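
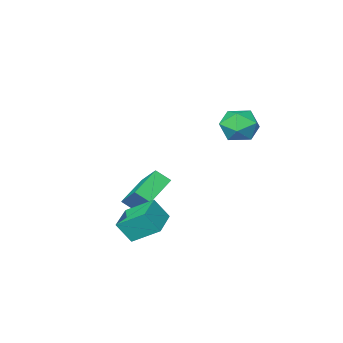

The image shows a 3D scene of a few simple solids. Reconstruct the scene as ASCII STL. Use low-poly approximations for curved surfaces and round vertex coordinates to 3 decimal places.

solid 
facet normal -0.555 0.576 -0.601
outer loop
vertex -0.648 -4.198 -3.713
vertex -0.507 -2.586 -2.298
vertex 0.961 -3.566 -4.594
endloop
endfacet
facet normal -0.066 -0.749 -0.659
outer loop
vertex 1.527 -4.154 -3.982
vertex -0.648 -4.198 -3.713
vertex 0.961 -3.566 -4.594
endloop
endfacet
facet normal -0.555 0.576 -0.601
outer loop
vertex 0.961 -3.566 -4.594
vertex -0.507 -2.586 -2.298
vertex 1.102 -1.954 -3.179
endloop
endfacet
facet normal 0.829 0.326 -0.454
outer loop
vertex 1.102 -1.954 -3.179
vertex 1.527 -4.154 -3.982
vertex 0.961 -3.566 -4.594
endloop
endfacet
facet normal -0.829 -0.326 0.454
outer loop
vertex -0.648 -4.198 -3.713
vertex 0.059 -3.174 -1.686
vertex -0.507 -2.586 -2.298
endloop
endfacet
facet normal -0.066 -0.749 -0.659
outer loop
vertex -0.082 -4.786 -3.101
vertex -0.648 -4.198 -3.713
vertex 1.527 -4.154 -3.982
endloop
endfacet
facet normal -0.829 -0.326 0.454
outer loop
vertex -0.082 -4.786 -3.101
vertex 0.059 -3.174 -1.686
vertex -0.648 -4.198 -3.713
endloop
endfacet
facet normal 0.066 0.749 0.659
outer loop
vertex -0.507 -2.586 -2.298
vertex 0.059 -3.174 -1.686
vertex 1.102 -1.954 -3.179
endloop
endfacet
facet normal 0.829 0.326 -0.454
outer loop
vertex 1.668 -2.542 -2.567
vertex 1.527 -4.154 -3.982
vertex 1.102 -1.954 -3.179
endloop
endfacet
facet normal 0.066 0.749 0.659
outer loop
vertex 1.102 -1.954 -3.179
vertex 0.059 -3.174 -1.686
vertex 1.668 -2.542 -2.567
endloop
endfacet
facet normal 0.555 -0.576 0.601
outer loop
vertex 1.668 -2.542 -2.567
vertex -0.082 -4.786 -3.101
vertex 1.527 -4.154 -3.982
endloop
endfacet
facet normal 0.555 -0.576 0.601
outer loop
vertex 0.059 -3.174 -1.686
vertex -0.082 -4.786 -3.101
vertex 1.668 -2.542 -2.567
endloop
endfacet
facet normal -0.522 0.647 0.556
outer loop
vertex 1.635 -0.743 -2.32
vertex 2.865 0.403 -2.499
vertex 1.025 -0.265 -3.45
endloop
endfacet
facet normal -0.728 -0.678 0.106
outer loop
vertex 1.975 -1.443 -4.461
vertex 1.635 -0.743 -2.32
vertex 1.025 -0.265 -3.45
endloop
endfacet
facet normal -0.522 0.647 0.556
outer loop
vertex 1.025 -0.265 -3.45
vertex 2.865 0.403 -2.499
vertex 2.255 0.881 -3.629
endloop
endfacet
facet normal -0.445 0.349 -0.825
outer loop
vertex 2.255 0.881 -3.629
vertex 1.975 -1.443 -4.461
vertex 1.025 -0.265 -3.45
endloop
endfacet
facet normal 0.445 -0.349 0.825
outer loop
vertex 1.635 -0.743 -2.32
vertex 3.815 -0.775 -3.51
vertex 2.865 0.403 -2.499
endloop
endfacet
facet normal -0.728 -0.678 0.106
outer loop
vertex 2.585 -1.921 -3.331
vertex 1.635 -0.743 -2.32
vertex 1.975 -1.443 -4.461
endloop
endfacet
facet normal 0.445 -0.349 0.825
outer loop
vertex 2.585 -1.921 -3.331
vertex 3.815 -0.775 -3.51
vertex 1.635 -0.743 -2.32
endloop
endfacet
facet normal 0.728 0.678 -0.106
outer loop
vertex 2.865 0.403 -2.499
vertex 3.815 -0.775 -3.51
vertex 2.255 0.881 -3.629
endloop
endfacet
facet normal -0.445 0.349 -0.825
outer loop
vertex 3.205 -0.297 -4.64
vertex 1.975 -1.443 -4.461
vertex 2.255 0.881 -3.629
endloop
endfacet
facet normal 0.728 0.678 -0.106
outer loop
vertex 2.255 0.881 -3.629
vertex 3.815 -0.775 -3.51
vertex 3.205 -0.297 -4.64
endloop
endfacet
facet normal 0.522 -0.647 -0.556
outer loop
vertex 3.205 -0.297 -4.64
vertex 2.585 -1.921 -3.331
vertex 1.975 -1.443 -4.461
endloop
endfacet
facet normal 0.522 -0.647 -0.556
outer loop
vertex 3.815 -0.775 -3.51
vertex 2.585 -1.921 -3.331
vertex 3.205 -0.297 -4.64
endloop
endfacet
facet normal -0.948 -0.258 0.188
outer loop
vertex -4.63 -0.728 1.26
vertex -4.292 -1.843 1.433
vertex -4.318 -1.089 2.337
endloop
endfacet
facet normal -0.826 0.418 0.379
outer loop
vertex -4.63 -0.728 1.26
vertex -4.318 -1.089 2.337
vertex -3.966 -0.036 1.944
endloop
endfacet
facet normal -0.602 0.774 -0.199
outer loop
vertex -4.63 -0.728 1.26
vertex -3.966 -0.036 1.944
vertex -3.721 -0.14 0.796
endloop
endfacet
facet normal -0.586 0.316 -0.746
outer loop
vertex -4.63 -0.728 1.26
vertex -3.721 -0.14 0.796
vertex -3.923 -1.257 0.481
endloop
endfacet
facet normal -0.800 -0.321 -0.508
outer loop
vertex -4.63 -0.728 1.26
vertex -3.923 -1.257 0.481
vertex -4.292 -1.843 1.433
endloop
endfacet
facet normal -0.297 0.419 0.858
outer loop
vertex -3.966 -0.036 1.944
vertex -4.318 -1.089 2.337
vertex -3.217 -0.723 2.539
endloop
endfacet
facet normal -0.494 -0.674 0.548
outer loop
vertex -4.318 -1.089 2.337
vertex -4.292 -1.843 1.433
vertex -3.419 -1.84 2.224
endloop
endfacet
facet normal -0.254 -0.777 -0.577
outer loop
vertex -4.292 -1.843 1.433
vertex -3.923 -1.257 0.481
vertex -3.174 -1.944 1.076
endloop
endfacet
facet normal 0.092 0.255 -0.963
outer loop
vertex -3.923 -1.257 0.481
vertex -3.721 -0.14 0.796
vertex -2.822 -0.891 0.683
endloop
endfacet
facet normal 0.066 0.995 -0.076
outer loop
vertex -3.721 -0.14 0.796
vertex -3.966 -0.036 1.944
vertex -2.848 -0.137 1.587
endloop
endfacet
facet normal 0.586 -0.316 0.746
outer loop
vertex -2.51 -1.252 1.76
vertex -3.217 -0.723 2.539
vertex -3.419 -1.84 2.224
endloop
endfacet
facet normal 0.602 -0.774 0.199
outer loop
vertex -2.51 -1.252 1.76
vertex -3.419 -1.84 2.224
vertex -3.174 -1.944 1.076
endloop
endfacet
facet normal 0.826 -0.418 -0.379
outer loop
vertex -2.51 -1.252 1.76
vertex -3.174 -1.944 1.076
vertex -2.822 -0.891 0.683
endloop
endfacet
facet normal 0.948 0.258 -0.188
outer loop
vertex -2.51 -1.252 1.76
vertex -2.822 -0.891 0.683
vertex -2.848 -0.137 1.587
endloop
endfacet
facet normal 0.800 0.321 0.508
outer loop
vertex -2.51 -1.252 1.76
vertex -2.848 -0.137 1.587
vertex -3.217 -0.723 2.539
endloop
endfacet
facet normal -0.092 -0.255 0.963
outer loop
vertex -3.419 -1.84 2.224
vertex -3.217 -0.723 2.539
vertex -4.318 -1.089 2.337
endloop
endfacet
facet normal -0.066 -0.995 0.076
outer loop
vertex -3.174 -1.944 1.076
vertex -3.419 -1.84 2.224
vertex -4.292 -1.843 1.433
endloop
endfacet
facet normal 0.297 -0.419 -0.858
outer loop
vertex -2.822 -0.891 0.683
vertex -3.174 -1.944 1.076
vertex -3.923 -1.257 0.481
endloop
endfacet
facet normal 0.494 0.674 -0.548
outer loop
vertex -2.848 -0.137 1.587
vertex -2.822 -0.891 0.683
vertex -3.721 -0.14 0.796
endloop
endfacet
facet normal 0.254 0.777 0.577
outer loop
vertex -3.217 -0.723 2.539
vertex -2.848 -0.137 1.587
vertex -3.966 -0.036 1.944
endloop
endfacet

endsolid


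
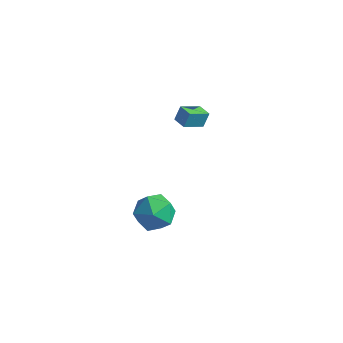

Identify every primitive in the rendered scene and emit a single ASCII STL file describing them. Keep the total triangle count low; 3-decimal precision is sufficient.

solid 
facet normal -0.620 0.778 -0.102
outer loop
vertex -1.16 -2.629 1.346
vertex -1.848 -3.071 2.149
vertex -1.002 -2.358 2.449
endloop
endfacet
facet normal 0.053 0.968 -0.245
outer loop
vertex -1.16 -2.629 1.346
vertex -1.002 -2.358 2.449
vertex -0.099 -2.578 1.778
endloop
endfacet
facet normal 0.290 0.557 -0.778
outer loop
vertex -1.16 -2.629 1.346
vertex -0.099 -2.578 1.778
vertex -0.387 -3.427 1.063
endloop
endfacet
facet normal -0.237 0.113 -0.965
outer loop
vertex -1.16 -2.629 1.346
vertex -0.387 -3.427 1.063
vertex -1.468 -3.731 1.293
endloop
endfacet
facet normal -0.799 0.250 -0.547
outer loop
vertex -1.16 -2.629 1.346
vertex -1.468 -3.731 1.293
vertex -1.848 -3.071 2.149
endloop
endfacet
facet normal 0.449 0.829 0.333
outer loop
vertex -0.099 -2.578 1.778
vertex -1.002 -2.358 2.449
vertex -0.132 -2.989 2.847
endloop
endfacet
facet normal -0.640 0.523 0.563
outer loop
vertex -1.002 -2.358 2.449
vertex -1.848 -3.071 2.149
vertex -1.213 -3.293 3.077
endloop
endfacet
facet normal -0.930 -0.332 -0.157
outer loop
vertex -1.848 -3.071 2.149
vertex -1.468 -3.731 1.293
vertex -1.501 -4.142 2.362
endloop
endfacet
facet normal -0.021 -0.554 -0.832
outer loop
vertex -1.468 -3.731 1.293
vertex -0.387 -3.427 1.063
vertex -0.598 -4.362 1.691
endloop
endfacet
facet normal 0.832 0.164 -0.530
outer loop
vertex -0.387 -3.427 1.063
vertex -0.099 -2.578 1.778
vertex 0.248 -3.649 1.991
endloop
endfacet
facet normal 0.237 -0.113 0.965
outer loop
vertex -0.44 -4.091 2.794
vertex -0.132 -2.989 2.847
vertex -1.213 -3.293 3.077
endloop
endfacet
facet normal -0.290 -0.557 0.778
outer loop
vertex -0.44 -4.091 2.794
vertex -1.213 -3.293 3.077
vertex -1.501 -4.142 2.362
endloop
endfacet
facet normal -0.053 -0.968 0.245
outer loop
vertex -0.44 -4.091 2.794
vertex -1.501 -4.142 2.362
vertex -0.598 -4.362 1.691
endloop
endfacet
facet normal 0.620 -0.778 0.102
outer loop
vertex -0.44 -4.091 2.794
vertex -0.598 -4.362 1.691
vertex 0.248 -3.649 1.991
endloop
endfacet
facet normal 0.799 -0.250 0.547
outer loop
vertex -0.44 -4.091 2.794
vertex 0.248 -3.649 1.991
vertex -0.132 -2.989 2.847
endloop
endfacet
facet normal 0.021 0.554 0.832
outer loop
vertex -1.213 -3.293 3.077
vertex -0.132 -2.989 2.847
vertex -1.002 -2.358 2.449
endloop
endfacet
facet normal -0.832 -0.164 0.530
outer loop
vertex -1.501 -4.142 2.362
vertex -1.213 -3.293 3.077
vertex -1.848 -3.071 2.149
endloop
endfacet
facet normal -0.449 -0.829 -0.333
outer loop
vertex -0.598 -4.362 1.691
vertex -1.501 -4.142 2.362
vertex -1.468 -3.731 1.293
endloop
endfacet
facet normal 0.640 -0.523 -0.563
outer loop
vertex 0.248 -3.649 1.991
vertex -0.598 -4.362 1.691
vertex -0.387 -3.427 1.063
endloop
endfacet
facet normal 0.930 0.332 0.157
outer loop
vertex -0.132 -2.989 2.847
vertex 0.248 -3.649 1.991
vertex -0.099 -2.578 1.778
endloop
endfacet
facet normal -0.888 0.448 -0.099
outer loop
vertex -2.753 2.71 3.941
vertex -2.191 3.692 3.343
vertex -2.869 2.311 3.177
endloop
endfacet
facet normal -0.439 -0.767 0.467
outer loop
vertex -2.149 1.948 3.257
vertex -2.753 2.71 3.941
vertex -2.869 2.311 3.177
endloop
endfacet
facet normal -0.888 0.448 -0.100
outer loop
vertex -2.869 2.311 3.177
vertex -2.191 3.692 3.343
vertex -2.306 3.293 2.578
endloop
endfacet
facet normal -0.134 -0.459 -0.878
outer loop
vertex -2.306 3.293 2.578
vertex -2.149 1.948 3.257
vertex -2.869 2.311 3.177
endloop
endfacet
facet normal 0.134 0.459 0.879
outer loop
vertex -2.753 2.71 3.941
vertex -1.471 3.329 3.423
vertex -2.191 3.692 3.343
endloop
endfacet
facet normal -0.440 -0.767 0.466
outer loop
vertex -2.034 2.347 4.022
vertex -2.753 2.71 3.941
vertex -2.149 1.948 3.257
endloop
endfacet
facet normal 0.133 0.459 0.878
outer loop
vertex -2.034 2.347 4.022
vertex -1.471 3.329 3.423
vertex -2.753 2.71 3.941
endloop
endfacet
facet normal 0.439 0.768 -0.467
outer loop
vertex -2.191 3.692 3.343
vertex -1.471 3.329 3.423
vertex -2.306 3.293 2.578
endloop
endfacet
facet normal -0.133 -0.459 -0.878
outer loop
vertex -1.587 2.93 2.659
vertex -2.149 1.948 3.257
vertex -2.306 3.293 2.578
endloop
endfacet
facet normal 0.440 0.767 -0.467
outer loop
vertex -2.306 3.293 2.578
vertex -1.471 3.329 3.423
vertex -1.587 2.93 2.659
endloop
endfacet
facet normal 0.889 -0.448 0.100
outer loop
vertex -1.587 2.93 2.659
vertex -2.034 2.347 4.022
vertex -2.149 1.948 3.257
endloop
endfacet
facet normal 0.888 -0.449 0.099
outer loop
vertex -1.471 3.329 3.423
vertex -2.034 2.347 4.022
vertex -1.587 2.93 2.659
endloop
endfacet

endsolid


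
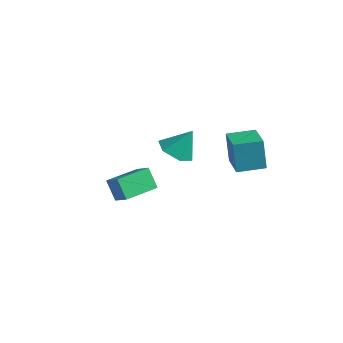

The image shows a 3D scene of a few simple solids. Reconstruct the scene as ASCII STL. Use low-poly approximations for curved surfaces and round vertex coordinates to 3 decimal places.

solid 
facet normal -0.288 -0.466 -0.837
outer loop
vertex -1.571 2.253 -1.616
vertex -2.386 1.914 -1.147
vertex -2.414 2.792 -1.626
endloop
endfacet
facet normal 0.538 0.840 -0.076
outer loop
vertex -1.571 2.253 -1.616
vertex -2.414 2.792 -1.626
vertex -1.934 2.646 0.167
endloop
endfacet
facet normal -0.289 -0.466 -0.837
outer loop
vertex -2.414 2.792 -1.626
vertex -2.386 1.914 -1.147
vertex -3.229 2.453 -1.156
endloop
endfacet
facet normal -0.301 0.941 0.157
outer loop
vertex -2.414 2.792 -1.626
vertex -3.229 2.453 -1.156
vertex -1.934 2.646 0.167
endloop
endfacet
facet normal -0.289 -0.466 -0.836
outer loop
vertex -3.229 2.453 -1.156
vertex -2.386 1.914 -1.147
vertex -3.202 1.576 -0.677
endloop
endfacet
facet normal -0.699 0.326 0.637
outer loop
vertex -3.229 2.453 -1.156
vertex -3.202 1.576 -0.677
vertex -1.934 2.646 0.167
endloop
endfacet
facet normal -0.289 -0.466 -0.836
outer loop
vertex -3.202 1.576 -0.677
vertex -2.386 1.914 -1.147
vertex -2.359 1.037 -0.668
endloop
endfacet
facet normal -0.259 -0.390 0.884
outer loop
vertex -3.202 1.576 -0.677
vertex -2.359 1.037 -0.668
vertex -1.934 2.646 0.167
endloop
endfacet
facet normal -0.288 -0.466 -0.837
outer loop
vertex -2.359 1.037 -0.668
vertex -2.386 1.914 -1.147
vertex -1.544 1.376 -1.137
endloop
endfacet
facet normal 0.579 -0.491 0.651
outer loop
vertex -2.359 1.037 -0.668
vertex -1.544 1.376 -1.137
vertex -1.934 2.646 0.167
endloop
endfacet
facet normal -0.288 -0.466 -0.837
outer loop
vertex -1.544 1.376 -1.137
vertex -2.386 1.914 -1.147
vertex -1.571 2.253 -1.616
endloop
endfacet
facet normal 0.977 0.124 0.172
outer loop
vertex -1.544 1.376 -1.137
vertex -1.571 2.253 -1.616
vertex -1.934 2.646 0.167
endloop
endfacet
facet normal -0.556 -0.829 -0.056
outer loop
vertex 1.779 1.523 1.676
vertex 0.455 2.436 1.308
vertex 2.144 1.39 0.031
endloop
endfacet
facet normal 0.803 -0.553 0.223
outer loop
vertex 2.945 2.584 0.112
vertex 1.779 1.523 1.676
vertex 2.144 1.39 0.031
endloop
endfacet
facet normal -0.556 -0.829 -0.056
outer loop
vertex 2.144 1.39 0.031
vertex 0.455 2.436 1.308
vertex 0.82 2.303 -0.336
endloop
endfacet
facet normal 0.216 -0.079 -0.973
outer loop
vertex 0.82 2.303 -0.336
vertex 2.945 2.584 0.112
vertex 2.144 1.39 0.031
endloop
endfacet
facet normal -0.216 0.079 0.973
outer loop
vertex 1.779 1.523 1.676
vertex 1.256 3.63 1.389
vertex 0.455 2.436 1.308
endloop
endfacet
facet normal 0.803 -0.553 0.223
outer loop
vertex 2.58 2.717 1.756
vertex 1.779 1.523 1.676
vertex 2.945 2.584 0.112
endloop
endfacet
facet normal -0.215 0.079 0.973
outer loop
vertex 2.58 2.717 1.756
vertex 1.256 3.63 1.389
vertex 1.779 1.523 1.676
endloop
endfacet
facet normal -0.802 0.553 -0.223
outer loop
vertex 0.455 2.436 1.308
vertex 1.256 3.63 1.389
vertex 0.82 2.303 -0.336
endloop
endfacet
facet normal 0.216 -0.079 -0.973
outer loop
vertex 1.621 3.497 -0.256
vertex 2.945 2.584 0.112
vertex 0.82 2.303 -0.336
endloop
endfacet
facet normal -0.803 0.553 -0.223
outer loop
vertex 0.82 2.303 -0.336
vertex 1.256 3.63 1.389
vertex 1.621 3.497 -0.256
endloop
endfacet
facet normal 0.556 0.829 0.056
outer loop
vertex 1.621 3.497 -0.256
vertex 2.58 2.717 1.756
vertex 2.945 2.584 0.112
endloop
endfacet
facet normal 0.556 0.829 0.056
outer loop
vertex 1.256 3.63 1.389
vertex 2.58 2.717 1.756
vertex 1.621 3.497 -0.256
endloop
endfacet
facet normal -0.578 0.083 0.812
outer loop
vertex -0.071 -4.08 1.313
vertex 0.163 -2.355 1.304
vertex -0.924 -3.967 0.695
endloop
endfacet
facet normal -0.135 -0.991 0.005
outer loop
vertex -0.243 -4.065 -0.264
vertex -0.071 -4.08 1.313
vertex -0.924 -3.967 0.695
endloop
endfacet
facet normal -0.577 0.082 0.812
outer loop
vertex -0.924 -3.967 0.695
vertex 0.163 -2.355 1.304
vertex -0.691 -2.243 0.686
endloop
endfacet
facet normal -0.806 0.106 -0.583
outer loop
vertex -0.691 -2.243 0.686
vertex -0.243 -4.065 -0.264
vertex -0.924 -3.967 0.695
endloop
endfacet
facet normal 0.806 -0.106 0.583
outer loop
vertex -0.071 -4.08 1.313
vertex 0.844 -2.453 0.345
vertex 0.163 -2.355 1.304
endloop
endfacet
facet normal -0.134 -0.991 0.005
outer loop
vertex 0.611 -4.177 0.354
vertex -0.071 -4.08 1.313
vertex -0.243 -4.065 -0.264
endloop
endfacet
facet normal 0.805 -0.106 0.583
outer loop
vertex 0.611 -4.177 0.354
vertex 0.844 -2.453 0.345
vertex -0.071 -4.08 1.313
endloop
endfacet
facet normal 0.134 0.991 -0.006
outer loop
vertex 0.163 -2.355 1.304
vertex 0.844 -2.453 0.345
vertex -0.691 -2.243 0.686
endloop
endfacet
facet normal -0.805 0.106 -0.583
outer loop
vertex -0.009 -2.34 -0.273
vertex -0.243 -4.065 -0.264
vertex -0.691 -2.243 0.686
endloop
endfacet
facet normal 0.135 0.991 -0.005
outer loop
vertex -0.691 -2.243 0.686
vertex 0.844 -2.453 0.345
vertex -0.009 -2.34 -0.273
endloop
endfacet
facet normal 0.577 -0.083 -0.812
outer loop
vertex -0.009 -2.34 -0.273
vertex 0.611 -4.177 0.354
vertex -0.243 -4.065 -0.264
endloop
endfacet
facet normal 0.578 -0.082 -0.812
outer loop
vertex 0.844 -2.453 0.345
vertex 0.611 -4.177 0.354
vertex -0.009 -2.34 -0.273
endloop
endfacet

endsolid


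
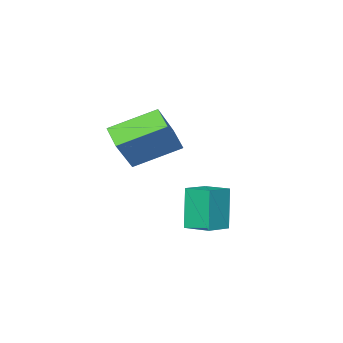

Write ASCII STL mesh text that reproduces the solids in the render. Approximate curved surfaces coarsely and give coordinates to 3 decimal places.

solid 
facet normal -0.557 -0.230 -0.798
outer loop
vertex -0.834 -4.324 0.257
vertex -2.454 -3.387 1.117
vertex -0.538 -3.369 -0.225
endloop
endfacet
facet normal 0.787 -0.455 -0.417
outer loop
vertex 0.514 -2.933 1.283
vertex -0.834 -4.324 0.257
vertex -0.538 -3.369 -0.225
endloop
endfacet
facet normal -0.557 -0.232 -0.798
outer loop
vertex -0.538 -3.369 -0.225
vertex -2.454 -3.387 1.117
vertex -2.159 -2.432 0.634
endloop
endfacet
facet normal 0.267 0.860 -0.435
outer loop
vertex -2.159 -2.432 0.634
vertex 0.514 -2.933 1.283
vertex -0.538 -3.369 -0.225
endloop
endfacet
facet normal -0.267 -0.860 0.435
outer loop
vertex -0.834 -4.324 0.257
vertex -1.402 -2.951 2.625
vertex -2.454 -3.387 1.117
endloop
endfacet
facet normal 0.787 -0.454 -0.418
outer loop
vertex 0.219 -3.888 1.766
vertex -0.834 -4.324 0.257
vertex 0.514 -2.933 1.283
endloop
endfacet
facet normal -0.267 -0.860 0.435
outer loop
vertex 0.219 -3.888 1.766
vertex -1.402 -2.951 2.625
vertex -0.834 -4.324 0.257
endloop
endfacet
facet normal -0.787 0.454 0.418
outer loop
vertex -2.454 -3.387 1.117
vertex -1.402 -2.951 2.625
vertex -2.159 -2.432 0.634
endloop
endfacet
facet normal 0.267 0.860 -0.435
outer loop
vertex -1.106 -1.996 2.143
vertex 0.514 -2.933 1.283
vertex -2.159 -2.432 0.634
endloop
endfacet
facet normal -0.787 0.455 0.418
outer loop
vertex -2.159 -2.432 0.634
vertex -1.402 -2.951 2.625
vertex -1.106 -1.996 2.143
endloop
endfacet
facet normal 0.557 0.231 0.798
outer loop
vertex -1.106 -1.996 2.143
vertex 0.219 -3.888 1.766
vertex 0.514 -2.933 1.283
endloop
endfacet
facet normal 0.556 0.231 0.798
outer loop
vertex -1.402 -2.951 2.625
vertex 0.219 -3.888 1.766
vertex -1.106 -1.996 2.143
endloop
endfacet
facet normal -0.955 -0.159 -0.253
outer loop
vertex -1.24 -0.012 -0.165
vertex -1.475 1.062 0.049
vertex -0.865 0.405 -1.844
endloop
endfacet
facet normal 0.210 -0.959 -0.191
outer loop
vertex 0.175 0.578 -1.569
vertex -1.24 -0.012 -0.165
vertex -0.865 0.405 -1.844
endloop
endfacet
facet normal -0.954 -0.159 -0.252
outer loop
vertex -0.865 0.405 -1.844
vertex -1.475 1.062 0.049
vertex -1.101 1.479 -1.63
endloop
endfacet
facet normal 0.212 0.236 -0.949
outer loop
vertex -1.101 1.479 -1.63
vertex 0.175 0.578 -1.569
vertex -0.865 0.405 -1.844
endloop
endfacet
facet normal -0.212 -0.235 0.949
outer loop
vertex -1.24 -0.012 -0.165
vertex -0.435 1.235 0.324
vertex -1.475 1.062 0.049
endloop
endfacet
facet normal 0.210 -0.959 -0.191
outer loop
vertex -0.199 0.161 0.11
vertex -1.24 -0.012 -0.165
vertex 0.175 0.578 -1.569
endloop
endfacet
facet normal -0.211 -0.235 0.949
outer loop
vertex -0.199 0.161 0.11
vertex -0.435 1.235 0.324
vertex -1.24 -0.012 -0.165
endloop
endfacet
facet normal -0.210 0.959 0.191
outer loop
vertex -1.475 1.062 0.049
vertex -0.435 1.235 0.324
vertex -1.101 1.479 -1.63
endloop
endfacet
facet normal 0.211 0.235 -0.949
outer loop
vertex -0.06 1.652 -1.355
vertex 0.175 0.578 -1.569
vertex -1.101 1.479 -1.63
endloop
endfacet
facet normal -0.210 0.959 0.191
outer loop
vertex -1.101 1.479 -1.63
vertex -0.435 1.235 0.324
vertex -0.06 1.652 -1.355
endloop
endfacet
facet normal 0.955 0.159 0.252
outer loop
vertex -0.06 1.652 -1.355
vertex -0.199 0.161 0.11
vertex 0.175 0.578 -1.569
endloop
endfacet
facet normal 0.954 0.159 0.253
outer loop
vertex -0.435 1.235 0.324
vertex -0.199 0.161 0.11
vertex -0.06 1.652 -1.355
endloop
endfacet

endsolid


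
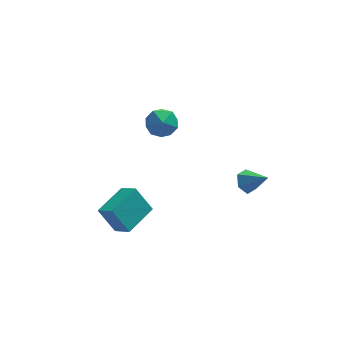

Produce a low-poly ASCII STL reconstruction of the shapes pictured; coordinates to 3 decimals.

solid 
facet normal -0.617 0.484 -0.620
outer loop
vertex 3.601 -2.8 2.689
vertex 3.056 -3.31 2.833
vertex 3.115 -2.685 3.262
endloop
endfacet
facet normal 0.662 0.607 0.439
outer loop
vertex 3.601 -2.8 2.689
vertex 3.115 -2.685 3.262
vertex 4.024 -4.07 3.807
endloop
endfacet
facet normal -0.617 0.484 -0.620
outer loop
vertex 3.115 -2.685 3.262
vertex 3.056 -3.31 2.833
vertex 2.57 -3.195 3.406
endloop
endfacet
facet normal -0.061 0.331 0.942
outer loop
vertex 3.115 -2.685 3.262
vertex 2.57 -3.195 3.406
vertex 4.024 -4.07 3.807
endloop
endfacet
facet normal -0.617 0.485 -0.620
outer loop
vertex 2.57 -3.195 3.406
vertex 3.056 -3.31 2.833
vertex 2.511 -3.819 2.977
endloop
endfacet
facet normal -0.484 -0.464 0.742
outer loop
vertex 2.57 -3.195 3.406
vertex 2.511 -3.819 2.977
vertex 4.024 -4.07 3.807
endloop
endfacet
facet normal -0.617 0.485 -0.620
outer loop
vertex 2.511 -3.819 2.977
vertex 3.056 -3.31 2.833
vertex 2.997 -3.934 2.404
endloop
endfacet
facet normal -0.185 -0.982 0.040
outer loop
vertex 2.511 -3.819 2.977
vertex 2.997 -3.934 2.404
vertex 4.024 -4.07 3.807
endloop
endfacet
facet normal -0.617 0.485 -0.620
outer loop
vertex 2.997 -3.934 2.404
vertex 3.056 -3.31 2.833
vertex 3.542 -3.424 2.26
endloop
endfacet
facet normal 0.538 -0.705 -0.462
outer loop
vertex 2.997 -3.934 2.404
vertex 3.542 -3.424 2.26
vertex 4.024 -4.07 3.807
endloop
endfacet
facet normal -0.617 0.485 -0.620
outer loop
vertex 3.542 -3.424 2.26
vertex 3.056 -3.31 2.833
vertex 3.601 -2.8 2.689
endloop
endfacet
facet normal 0.961 0.089 -0.262
outer loop
vertex 3.542 -3.424 2.26
vertex 3.601 -2.8 2.689
vertex 4.024 -4.07 3.807
endloop
endfacet
facet normal -0.247 0.949 -0.193
outer loop
vertex -0.735 2.161 3.154
vertex -1.57 2.076 3.805
vertex -0.631 2.398 4.184
endloop
endfacet
facet normal 0.458 0.855 -0.243
outer loop
vertex -0.735 2.161 3.154
vertex -0.631 2.398 4.184
vertex 0.129 1.849 3.686
endloop
endfacet
facet normal 0.580 0.352 -0.735
outer loop
vertex -0.735 2.161 3.154
vertex 0.129 1.849 3.686
vertex -0.339 1.188 3.0
endloop
endfacet
facet normal -0.052 0.136 -0.989
outer loop
vertex -0.735 2.161 3.154
vertex -0.339 1.188 3.0
vertex -1.389 1.328 3.074
endloop
endfacet
facet normal -0.562 0.504 -0.655
outer loop
vertex -0.735 2.161 3.154
vertex -1.389 1.328 3.074
vertex -1.57 2.076 3.805
endloop
endfacet
facet normal 0.693 0.610 0.385
outer loop
vertex 0.129 1.849 3.686
vertex -0.631 2.398 4.184
vertex -0.171 1.572 4.666
endloop
endfacet
facet normal -0.449 0.763 0.465
outer loop
vertex -0.631 2.398 4.184
vertex -1.57 2.076 3.805
vertex -1.221 1.712 4.74
endloop
endfacet
facet normal -0.959 0.043 -0.281
outer loop
vertex -1.57 2.076 3.805
vertex -1.389 1.328 3.074
vertex -1.689 1.051 4.054
endloop
endfacet
facet normal -0.132 -0.553 -0.822
outer loop
vertex -1.389 1.328 3.074
vertex -0.339 1.188 3.0
vertex -0.929 0.502 3.556
endloop
endfacet
facet normal 0.889 -0.203 -0.411
outer loop
vertex -0.339 1.188 3.0
vertex 0.129 1.849 3.686
vertex 0.01 0.824 3.935
endloop
endfacet
facet normal 0.052 -0.136 0.989
outer loop
vertex -0.825 0.739 4.586
vertex -0.171 1.572 4.666
vertex -1.221 1.712 4.74
endloop
endfacet
facet normal -0.580 -0.352 0.735
outer loop
vertex -0.825 0.739 4.586
vertex -1.221 1.712 4.74
vertex -1.689 1.051 4.054
endloop
endfacet
facet normal -0.458 -0.855 0.243
outer loop
vertex -0.825 0.739 4.586
vertex -1.689 1.051 4.054
vertex -0.929 0.502 3.556
endloop
endfacet
facet normal 0.247 -0.949 0.193
outer loop
vertex -0.825 0.739 4.586
vertex -0.929 0.502 3.556
vertex 0.01 0.824 3.935
endloop
endfacet
facet normal 0.562 -0.504 0.655
outer loop
vertex -0.825 0.739 4.586
vertex 0.01 0.824 3.935
vertex -0.171 1.572 4.666
endloop
endfacet
facet normal 0.132 0.553 0.822
outer loop
vertex -1.221 1.712 4.74
vertex -0.171 1.572 4.666
vertex -0.631 2.398 4.184
endloop
endfacet
facet normal -0.889 0.203 0.411
outer loop
vertex -1.689 1.051 4.054
vertex -1.221 1.712 4.74
vertex -1.57 2.076 3.805
endloop
endfacet
facet normal -0.693 -0.610 -0.385
outer loop
vertex -0.929 0.502 3.556
vertex -1.689 1.051 4.054
vertex -1.389 1.328 3.074
endloop
endfacet
facet normal 0.449 -0.763 -0.465
outer loop
vertex 0.01 0.824 3.935
vertex -0.929 0.502 3.556
vertex -0.339 1.188 3.0
endloop
endfacet
facet normal 0.959 -0.043 0.281
outer loop
vertex -0.171 1.572 4.666
vertex 0.01 0.824 3.935
vertex 0.129 1.849 3.686
endloop
endfacet
facet normal -0.694 -0.703 -0.154
outer loop
vertex -4.188 -4.833 2.868
vertex -4.844 -4.038 2.195
vertex -3.371 -5.335 1.476
endloop
endfacet
facet normal 0.533 -0.646 0.546
outer loop
vertex -1.976 -3.922 1.785
vertex -4.188 -4.833 2.868
vertex -3.371 -5.335 1.476
endloop
endfacet
facet normal -0.694 -0.703 -0.153
outer loop
vertex -3.371 -5.335 1.476
vertex -4.844 -4.038 2.195
vertex -4.027 -4.541 0.804
endloop
endfacet
facet normal 0.484 -0.297 -0.823
outer loop
vertex -4.027 -4.541 0.804
vertex -1.976 -3.922 1.785
vertex -3.371 -5.335 1.476
endloop
endfacet
facet normal -0.484 0.298 0.823
outer loop
vertex -4.188 -4.833 2.868
vertex -3.449 -2.625 2.504
vertex -4.844 -4.038 2.195
endloop
endfacet
facet normal 0.533 -0.645 0.547
outer loop
vertex -2.793 -3.419 3.176
vertex -4.188 -4.833 2.868
vertex -1.976 -3.922 1.785
endloop
endfacet
facet normal -0.483 0.297 0.823
outer loop
vertex -2.793 -3.419 3.176
vertex -3.449 -2.625 2.504
vertex -4.188 -4.833 2.868
endloop
endfacet
facet normal -0.533 0.646 -0.547
outer loop
vertex -4.844 -4.038 2.195
vertex -3.449 -2.625 2.504
vertex -4.027 -4.541 0.804
endloop
endfacet
facet normal 0.484 -0.298 -0.823
outer loop
vertex -2.632 -3.127 1.112
vertex -1.976 -3.922 1.785
vertex -4.027 -4.541 0.804
endloop
endfacet
facet normal -0.534 0.646 -0.546
outer loop
vertex -4.027 -4.541 0.804
vertex -3.449 -2.625 2.504
vertex -2.632 -3.127 1.112
endloop
endfacet
facet normal 0.694 0.703 0.154
outer loop
vertex -2.632 -3.127 1.112
vertex -2.793 -3.419 3.176
vertex -1.976 -3.922 1.785
endloop
endfacet
facet normal 0.694 0.703 0.154
outer loop
vertex -3.449 -2.625 2.504
vertex -2.793 -3.419 3.176
vertex -2.632 -3.127 1.112
endloop
endfacet

endsolid


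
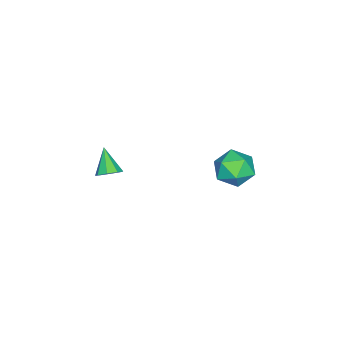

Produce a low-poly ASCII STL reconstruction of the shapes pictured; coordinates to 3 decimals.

solid 
facet normal 0.409 0.819 0.402
outer loop
vertex -1.302 4.616 3.488
vertex -1.241 4.041 4.598
vertex -0.284 3.956 3.796
endloop
endfacet
facet normal 0.581 0.761 -0.288
outer loop
vertex -1.302 4.616 3.488
vertex -0.284 3.956 3.796
vertex -0.755 3.877 2.639
endloop
endfacet
facet normal -0.024 0.746 -0.665
outer loop
vertex -1.302 4.616 3.488
vertex -0.755 3.877 2.639
vertex -2.003 3.914 2.726
endloop
endfacet
facet normal -0.570 0.795 -0.208
outer loop
vertex -1.302 4.616 3.488
vertex -2.003 3.914 2.726
vertex -2.303 4.015 3.937
endloop
endfacet
facet normal -0.302 0.840 0.452
outer loop
vertex -1.302 4.616 3.488
vertex -2.303 4.015 3.937
vertex -1.241 4.041 4.598
endloop
endfacet
facet normal 0.914 0.137 -0.381
outer loop
vertex -0.755 3.877 2.639
vertex -0.284 3.956 3.796
vertex -0.357 2.845 3.223
endloop
endfacet
facet normal 0.637 0.230 0.736
outer loop
vertex -0.284 3.956 3.796
vertex -1.241 4.041 4.598
vertex -0.657 2.946 4.434
endloop
endfacet
facet normal -0.514 0.263 0.816
outer loop
vertex -1.241 4.041 4.598
vertex -2.303 4.015 3.937
vertex -1.905 2.983 4.521
endloop
endfacet
facet normal -0.949 0.192 -0.251
outer loop
vertex -2.303 4.015 3.937
vertex -2.003 3.914 2.726
vertex -2.376 2.904 3.364
endloop
endfacet
facet normal -0.066 0.113 -0.991
outer loop
vertex -2.003 3.914 2.726
vertex -0.755 3.877 2.639
vertex -1.419 2.819 2.562
endloop
endfacet
facet normal 0.570 -0.795 0.208
outer loop
vertex -1.358 2.244 3.672
vertex -0.357 2.845 3.223
vertex -0.657 2.946 4.434
endloop
endfacet
facet normal 0.024 -0.746 0.665
outer loop
vertex -1.358 2.244 3.672
vertex -0.657 2.946 4.434
vertex -1.905 2.983 4.521
endloop
endfacet
facet normal -0.581 -0.761 0.288
outer loop
vertex -1.358 2.244 3.672
vertex -1.905 2.983 4.521
vertex -2.376 2.904 3.364
endloop
endfacet
facet normal -0.409 -0.819 -0.402
outer loop
vertex -1.358 2.244 3.672
vertex -2.376 2.904 3.364
vertex -1.419 2.819 2.562
endloop
endfacet
facet normal 0.302 -0.840 -0.452
outer loop
vertex -1.358 2.244 3.672
vertex -1.419 2.819 2.562
vertex -0.357 2.845 3.223
endloop
endfacet
facet normal 0.949 -0.192 0.251
outer loop
vertex -0.657 2.946 4.434
vertex -0.357 2.845 3.223
vertex -0.284 3.956 3.796
endloop
endfacet
facet normal 0.066 -0.113 0.991
outer loop
vertex -1.905 2.983 4.521
vertex -0.657 2.946 4.434
vertex -1.241 4.041 4.598
endloop
endfacet
facet normal -0.914 -0.137 0.381
outer loop
vertex -2.376 2.904 3.364
vertex -1.905 2.983 4.521
vertex -2.303 4.015 3.937
endloop
endfacet
facet normal -0.637 -0.230 -0.736
outer loop
vertex -1.419 2.819 2.562
vertex -2.376 2.904 3.364
vertex -2.003 3.914 2.726
endloop
endfacet
facet normal 0.514 -0.263 -0.816
outer loop
vertex -0.357 2.845 3.223
vertex -1.419 2.819 2.562
vertex -0.755 3.877 2.639
endloop
endfacet
facet normal 0.556 0.443 -0.704
outer loop
vertex -0.044 -3.443 1.571
vertex -0.599 -3.587 1.042
vertex -0.444 -3.001 1.533
endloop
endfacet
facet normal 0.240 0.297 0.924
outer loop
vertex -0.044 -3.443 1.571
vertex -0.444 -3.001 1.533
vertex -1.561 -4.353 2.258
endloop
endfacet
facet normal 0.556 0.442 -0.703
outer loop
vertex -0.444 -3.001 1.533
vertex -0.599 -3.587 1.042
vertex -0.934 -2.903 1.207
endloop
endfacet
facet normal -0.331 0.643 0.690
outer loop
vertex -0.444 -3.001 1.533
vertex -0.934 -2.903 1.207
vertex -1.561 -4.353 2.258
endloop
endfacet
facet normal 0.557 0.442 -0.703
outer loop
vertex -0.934 -2.903 1.207
vertex -0.599 -3.587 1.042
vertex -1.228 -3.205 0.784
endloop
endfacet
facet normal -0.832 0.513 0.212
outer loop
vertex -0.934 -2.903 1.207
vertex -1.228 -3.205 0.784
vertex -1.561 -4.353 2.258
endloop
endfacet
facet normal 0.557 0.443 -0.703
outer loop
vertex -1.228 -3.205 0.784
vertex -0.599 -3.587 1.042
vertex -1.153 -3.731 0.512
endloop
endfacet
facet normal -0.972 -0.018 -0.234
outer loop
vertex -1.228 -3.205 0.784
vertex -1.153 -3.731 0.512
vertex -1.561 -4.353 2.258
endloop
endfacet
facet normal 0.557 0.443 -0.702
outer loop
vertex -1.153 -3.731 0.512
vertex -0.599 -3.587 1.042
vertex -0.753 -4.173 0.55
endloop
endfacet
facet normal -0.668 -0.638 -0.383
outer loop
vertex -1.153 -3.731 0.512
vertex -0.753 -4.173 0.55
vertex -1.561 -4.353 2.258
endloop
endfacet
facet normal 0.556 0.444 -0.703
outer loop
vertex -0.753 -4.173 0.55
vertex -0.599 -3.587 1.042
vertex -0.263 -4.271 0.876
endloop
endfacet
facet normal -0.097 -0.984 -0.150
outer loop
vertex -0.753 -4.173 0.55
vertex -0.263 -4.271 0.876
vertex -1.561 -4.353 2.258
endloop
endfacet
facet normal 0.556 0.444 -0.703
outer loop
vertex -0.263 -4.271 0.876
vertex -0.599 -3.587 1.042
vertex 0.031 -3.969 1.299
endloop
endfacet
facet normal 0.404 -0.854 0.329
outer loop
vertex -0.263 -4.271 0.876
vertex 0.031 -3.969 1.299
vertex -1.561 -4.353 2.258
endloop
endfacet
facet normal 0.556 0.443 -0.704
outer loop
vertex 0.031 -3.969 1.299
vertex -0.599 -3.587 1.042
vertex -0.044 -3.443 1.571
endloop
endfacet
facet normal 0.544 -0.323 0.774
outer loop
vertex 0.031 -3.969 1.299
vertex -0.044 -3.443 1.571
vertex -1.561 -4.353 2.258
endloop
endfacet

endsolid


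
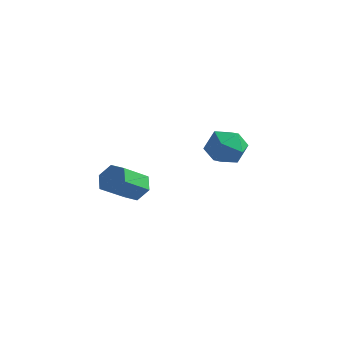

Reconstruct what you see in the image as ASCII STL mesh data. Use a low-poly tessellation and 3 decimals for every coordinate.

solid 
facet normal 0.069 0.823 -0.564
outer loop
vertex 2.64 -2.593 -1.316
vertex 2.189 -2.181 -0.77
vertex 3.005 -2.199 -0.696
endloop
endfacet
facet normal 0.893 -0.303 -0.333
outer loop
vertex 2.64 -2.593 -1.316
vertex 3.005 -2.199 -0.696
vertex 2.523 -3.992 -0.357
endloop
endfacet
facet normal 0.893 -0.303 -0.333
outer loop
vertex 2.523 -3.992 -0.357
vertex 3.005 -2.199 -0.696
vertex 2.888 -3.598 0.263
endloop
endfacet
facet normal -0.070 -0.823 0.564
outer loop
vertex 2.523 -3.992 -0.357
vertex 2.888 -3.598 0.263
vertex 2.071 -3.579 0.19
endloop
endfacet
facet normal 0.069 0.822 -0.565
outer loop
vertex 3.005 -2.199 -0.696
vertex 2.189 -2.181 -0.77
vertex 2.553 -1.786 -0.15
endloop
endfacet
facet normal 0.832 0.265 0.488
outer loop
vertex 3.005 -2.199 -0.696
vertex 2.553 -1.786 -0.15
vertex 2.888 -3.598 0.263
endloop
endfacet
facet normal 0.832 0.265 0.488
outer loop
vertex 2.888 -3.598 0.263
vertex 2.553 -1.786 -0.15
vertex 2.436 -3.185 0.809
endloop
endfacet
facet normal -0.070 -0.822 0.565
outer loop
vertex 2.888 -3.598 0.263
vertex 2.436 -3.185 0.809
vertex 2.071 -3.579 0.19
endloop
endfacet
facet normal 0.069 0.823 -0.564
outer loop
vertex 2.553 -1.786 -0.15
vertex 2.189 -2.181 -0.77
vertex 1.737 -1.768 -0.223
endloop
endfacet
facet normal -0.061 0.568 0.821
outer loop
vertex 2.553 -1.786 -0.15
vertex 1.737 -1.768 -0.223
vertex 2.436 -3.185 0.809
endloop
endfacet
facet normal -0.061 0.568 0.821
outer loop
vertex 2.436 -3.185 0.809
vertex 1.737 -1.768 -0.223
vertex 1.62 -3.167 0.736
endloop
endfacet
facet normal -0.069 -0.823 0.564
outer loop
vertex 2.436 -3.185 0.809
vertex 1.62 -3.167 0.736
vertex 2.071 -3.579 0.19
endloop
endfacet
facet normal 0.070 0.823 -0.564
outer loop
vertex 1.737 -1.768 -0.223
vertex 2.189 -2.181 -0.77
vertex 1.372 -2.162 -0.843
endloop
endfacet
facet normal -0.893 0.303 0.333
outer loop
vertex 1.737 -1.768 -0.223
vertex 1.372 -2.162 -0.843
vertex 1.62 -3.167 0.736
endloop
endfacet
facet normal -0.893 0.303 0.333
outer loop
vertex 1.62 -3.167 0.736
vertex 1.372 -2.162 -0.843
vertex 1.255 -3.561 0.116
endloop
endfacet
facet normal -0.069 -0.823 0.564
outer loop
vertex 1.62 -3.167 0.736
vertex 1.255 -3.561 0.116
vertex 2.071 -3.579 0.19
endloop
endfacet
facet normal 0.070 0.822 -0.565
outer loop
vertex 1.372 -2.162 -0.843
vertex 2.189 -2.181 -0.77
vertex 1.824 -2.575 -1.389
endloop
endfacet
facet normal -0.832 -0.265 -0.488
outer loop
vertex 1.372 -2.162 -0.843
vertex 1.824 -2.575 -1.389
vertex 1.255 -3.561 0.116
endloop
endfacet
facet normal -0.832 -0.265 -0.488
outer loop
vertex 1.255 -3.561 0.116
vertex 1.824 -2.575 -1.389
vertex 1.707 -3.974 -0.43
endloop
endfacet
facet normal -0.069 -0.822 0.565
outer loop
vertex 1.255 -3.561 0.116
vertex 1.707 -3.974 -0.43
vertex 2.071 -3.579 0.19
endloop
endfacet
facet normal 0.069 0.823 -0.564
outer loop
vertex 1.824 -2.575 -1.389
vertex 2.189 -2.181 -0.77
vertex 2.64 -2.593 -1.316
endloop
endfacet
facet normal 0.061 -0.568 -0.821
outer loop
vertex 1.824 -2.575 -1.389
vertex 2.64 -2.593 -1.316
vertex 1.707 -3.974 -0.43
endloop
endfacet
facet normal 0.061 -0.568 -0.821
outer loop
vertex 1.707 -3.974 -0.43
vertex 2.64 -2.593 -1.316
vertex 2.523 -3.992 -0.357
endloop
endfacet
facet normal -0.069 -0.823 0.564
outer loop
vertex 1.707 -3.974 -0.43
vertex 2.523 -3.992 -0.357
vertex 2.071 -3.579 0.19
endloop
endfacet
facet normal -0.779 0.264 0.569
outer loop
vertex 2.841 3.394 1.029
vertex 2.193 2.652 0.486
vertex 2.758 2.337 1.406
endloop
endfacet
facet normal -0.166 0.343 0.925
outer loop
vertex 2.841 3.394 1.029
vertex 2.758 2.337 1.406
vertex 3.758 2.853 1.394
endloop
endfacet
facet normal 0.247 0.794 0.556
outer loop
vertex 2.841 3.394 1.029
vertex 3.758 2.853 1.394
vertex 3.811 3.487 0.465
endloop
endfacet
facet normal -0.111 0.993 -0.028
outer loop
vertex 2.841 3.394 1.029
vertex 3.811 3.487 0.465
vertex 2.844 3.363 -0.096
endloop
endfacet
facet normal -0.746 0.666 -0.020
outer loop
vertex 2.841 3.394 1.029
vertex 2.844 3.363 -0.096
vertex 2.193 2.652 0.486
endloop
endfacet
facet normal 0.161 -0.291 0.943
outer loop
vertex 3.758 2.853 1.394
vertex 2.758 2.337 1.406
vertex 3.676 1.777 1.076
endloop
endfacet
facet normal -0.831 -0.418 0.367
outer loop
vertex 2.758 2.337 1.406
vertex 2.193 2.652 0.486
vertex 2.709 1.653 0.515
endloop
endfacet
facet normal -0.777 0.232 -0.585
outer loop
vertex 2.193 2.652 0.486
vertex 2.844 3.363 -0.096
vertex 2.762 2.287 -0.414
endloop
endfacet
facet normal 0.249 0.761 -0.598
outer loop
vertex 2.844 3.363 -0.096
vertex 3.811 3.487 0.465
vertex 3.762 2.803 -0.426
endloop
endfacet
facet normal 0.829 0.438 0.347
outer loop
vertex 3.811 3.487 0.465
vertex 3.758 2.853 1.394
vertex 4.327 2.488 0.494
endloop
endfacet
facet normal 0.111 -0.993 0.028
outer loop
vertex 3.679 1.746 -0.049
vertex 3.676 1.777 1.076
vertex 2.709 1.653 0.515
endloop
endfacet
facet normal -0.247 -0.794 -0.556
outer loop
vertex 3.679 1.746 -0.049
vertex 2.709 1.653 0.515
vertex 2.762 2.287 -0.414
endloop
endfacet
facet normal 0.166 -0.343 -0.925
outer loop
vertex 3.679 1.746 -0.049
vertex 2.762 2.287 -0.414
vertex 3.762 2.803 -0.426
endloop
endfacet
facet normal 0.779 -0.264 -0.569
outer loop
vertex 3.679 1.746 -0.049
vertex 3.762 2.803 -0.426
vertex 4.327 2.488 0.494
endloop
endfacet
facet normal 0.746 -0.666 0.020
outer loop
vertex 3.679 1.746 -0.049
vertex 4.327 2.488 0.494
vertex 3.676 1.777 1.076
endloop
endfacet
facet normal -0.249 -0.761 0.598
outer loop
vertex 2.709 1.653 0.515
vertex 3.676 1.777 1.076
vertex 2.758 2.337 1.406
endloop
endfacet
facet normal -0.829 -0.438 -0.347
outer loop
vertex 2.762 2.287 -0.414
vertex 2.709 1.653 0.515
vertex 2.193 2.652 0.486
endloop
endfacet
facet normal -0.161 0.291 -0.943
outer loop
vertex 3.762 2.803 -0.426
vertex 2.762 2.287 -0.414
vertex 2.844 3.363 -0.096
endloop
endfacet
facet normal 0.831 0.418 -0.367
outer loop
vertex 4.327 2.488 0.494
vertex 3.762 2.803 -0.426
vertex 3.811 3.487 0.465
endloop
endfacet
facet normal 0.777 -0.232 0.585
outer loop
vertex 3.676 1.777 1.076
vertex 4.327 2.488 0.494
vertex 3.758 2.853 1.394
endloop
endfacet

endsolid


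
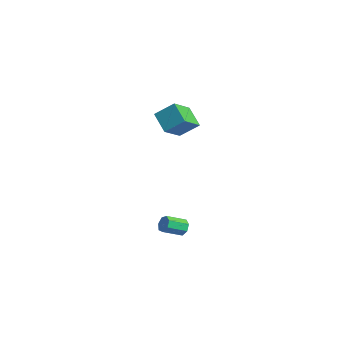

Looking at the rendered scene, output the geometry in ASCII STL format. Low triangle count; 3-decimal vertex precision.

solid 
facet normal -0.030 0.919 -0.392
outer loop
vertex -1.461 -2.756 -3.37
vertex -1.778 -2.593 -2.964
vertex -1.239 -2.588 -2.993
endloop
endfacet
facet normal 0.880 -0.162 -0.446
outer loop
vertex -1.461 -2.756 -3.37
vertex -1.239 -2.588 -2.993
vertex -1.425 -3.85 -2.902
endloop
endfacet
facet normal 0.880 -0.162 -0.446
outer loop
vertex -1.425 -3.85 -2.902
vertex -1.239 -2.588 -2.993
vertex -1.203 -3.681 -2.525
endloop
endfacet
facet normal 0.031 -0.919 0.393
outer loop
vertex -1.425 -3.85 -2.902
vertex -1.203 -3.681 -2.525
vertex -1.742 -3.687 -2.496
endloop
endfacet
facet normal -0.030 0.919 -0.394
outer loop
vertex -1.239 -2.588 -2.993
vertex -1.778 -2.593 -2.964
vertex -1.423 -2.423 -2.594
endloop
endfacet
facet normal 0.919 0.180 0.350
outer loop
vertex -1.239 -2.588 -2.993
vertex -1.423 -2.423 -2.594
vertex -1.203 -3.681 -2.525
endloop
endfacet
facet normal 0.919 0.180 0.351
outer loop
vertex -1.203 -3.681 -2.525
vertex -1.423 -2.423 -2.594
vertex -1.387 -3.517 -2.127
endloop
endfacet
facet normal 0.031 -0.919 0.393
outer loop
vertex -1.203 -3.681 -2.525
vertex -1.387 -3.517 -2.127
vertex -1.742 -3.687 -2.496
endloop
endfacet
facet normal -0.031 0.919 -0.393
outer loop
vertex -1.423 -2.423 -2.594
vertex -1.778 -2.593 -2.964
vertex -1.874 -2.387 -2.474
endloop
endfacet
facet normal 0.266 0.386 0.883
outer loop
vertex -1.423 -2.423 -2.594
vertex -1.874 -2.387 -2.474
vertex -1.387 -3.517 -2.127
endloop
endfacet
facet normal 0.268 0.386 0.883
outer loop
vertex -1.387 -3.517 -2.127
vertex -1.874 -2.387 -2.474
vertex -1.838 -3.481 -2.006
endloop
endfacet
facet normal 0.032 -0.919 0.393
outer loop
vertex -1.387 -3.517 -2.127
vertex -1.838 -3.481 -2.006
vertex -1.742 -3.687 -2.496
endloop
endfacet
facet normal -0.031 0.919 -0.392
outer loop
vertex -1.874 -2.387 -2.474
vertex -1.778 -2.593 -2.964
vertex -2.253 -2.506 -2.723
endloop
endfacet
facet normal -0.588 0.302 0.751
outer loop
vertex -1.874 -2.387 -2.474
vertex -2.253 -2.506 -2.723
vertex -1.838 -3.481 -2.006
endloop
endfacet
facet normal -0.587 0.302 0.751
outer loop
vertex -1.838 -3.481 -2.006
vertex -2.253 -2.506 -2.723
vertex -2.217 -3.599 -2.255
endloop
endfacet
facet normal 0.029 -0.919 0.392
outer loop
vertex -1.838 -3.481 -2.006
vertex -2.217 -3.599 -2.255
vertex -1.742 -3.687 -2.496
endloop
endfacet
facet normal -0.030 0.920 -0.392
outer loop
vertex -2.253 -2.506 -2.723
vertex -1.778 -2.593 -2.964
vertex -2.275 -2.69 -3.153
endloop
endfacet
facet normal -0.998 -0.009 0.055
outer loop
vertex -2.253 -2.506 -2.723
vertex -2.275 -2.69 -3.153
vertex -2.217 -3.599 -2.255
endloop
endfacet
facet normal -0.999 -0.011 0.053
outer loop
vertex -2.217 -3.599 -2.255
vertex -2.275 -2.69 -3.153
vertex -2.238 -3.784 -2.685
endloop
endfacet
facet normal 0.030 -0.919 0.394
outer loop
vertex -2.217 -3.599 -2.255
vertex -2.238 -3.784 -2.685
vertex -1.742 -3.687 -2.496
endloop
endfacet
facet normal -0.030 0.919 -0.394
outer loop
vertex -2.275 -2.69 -3.153
vertex -1.778 -2.593 -2.964
vertex -1.922 -2.802 -3.441
endloop
endfacet
facet normal -0.658 -0.315 -0.684
outer loop
vertex -2.275 -2.69 -3.153
vertex -1.922 -2.802 -3.441
vertex -2.238 -3.784 -2.685
endloop
endfacet
facet normal -0.659 -0.314 -0.684
outer loop
vertex -2.238 -3.784 -2.685
vertex -1.922 -2.802 -3.441
vertex -1.886 -3.895 -2.973
endloop
endfacet
facet normal 0.031 -0.920 0.392
outer loop
vertex -2.238 -3.784 -2.685
vertex -1.886 -3.895 -2.973
vertex -1.742 -3.687 -2.496
endloop
endfacet
facet normal -0.031 0.919 -0.393
outer loop
vertex -1.922 -2.802 -3.441
vertex -1.778 -2.593 -2.964
vertex -1.461 -2.756 -3.37
endloop
endfacet
facet normal 0.178 -0.382 -0.907
outer loop
vertex -1.922 -2.802 -3.441
vertex -1.461 -2.756 -3.37
vertex -1.886 -3.895 -2.973
endloop
endfacet
facet normal 0.177 -0.382 -0.907
outer loop
vertex -1.886 -3.895 -2.973
vertex -1.461 -2.756 -3.37
vertex -1.425 -3.85 -2.902
endloop
endfacet
facet normal 0.029 -0.919 0.392
outer loop
vertex -1.886 -3.895 -2.973
vertex -1.425 -3.85 -2.902
vertex -1.742 -3.687 -2.496
endloop
endfacet
facet normal -0.494 0.729 -0.474
outer loop
vertex -4.313 -1.276 4.462
vertex -3.235 -1.117 3.583
vertex -4.85 -2.174 3.642
endloop
endfacet
facet normal -0.770 -0.113 0.628
outer loop
vertex -4.085 -3.303 4.377
vertex -4.313 -1.276 4.462
vertex -4.85 -2.174 3.642
endloop
endfacet
facet normal -0.494 0.729 -0.474
outer loop
vertex -4.85 -2.174 3.642
vertex -3.235 -1.117 3.583
vertex -3.772 -2.015 2.763
endloop
endfacet
facet normal -0.404 -0.675 -0.617
outer loop
vertex -3.772 -2.015 2.763
vertex -4.085 -3.303 4.377
vertex -4.85 -2.174 3.642
endloop
endfacet
facet normal 0.404 0.675 0.617
outer loop
vertex -4.313 -1.276 4.462
vertex -2.47 -2.246 4.318
vertex -3.235 -1.117 3.583
endloop
endfacet
facet normal -0.770 -0.113 0.628
outer loop
vertex -3.548 -2.405 5.197
vertex -4.313 -1.276 4.462
vertex -4.085 -3.303 4.377
endloop
endfacet
facet normal 0.404 0.675 0.617
outer loop
vertex -3.548 -2.405 5.197
vertex -2.47 -2.246 4.318
vertex -4.313 -1.276 4.462
endloop
endfacet
facet normal 0.770 0.113 -0.628
outer loop
vertex -3.235 -1.117 3.583
vertex -2.47 -2.246 4.318
vertex -3.772 -2.015 2.763
endloop
endfacet
facet normal -0.404 -0.675 -0.617
outer loop
vertex -3.007 -3.144 3.498
vertex -4.085 -3.303 4.377
vertex -3.772 -2.015 2.763
endloop
endfacet
facet normal 0.770 0.113 -0.628
outer loop
vertex -3.772 -2.015 2.763
vertex -2.47 -2.246 4.318
vertex -3.007 -3.144 3.498
endloop
endfacet
facet normal 0.494 -0.729 0.474
outer loop
vertex -3.007 -3.144 3.498
vertex -3.548 -2.405 5.197
vertex -4.085 -3.303 4.377
endloop
endfacet
facet normal 0.494 -0.729 0.474
outer loop
vertex -2.47 -2.246 4.318
vertex -3.548 -2.405 5.197
vertex -3.007 -3.144 3.498
endloop
endfacet

endsolid


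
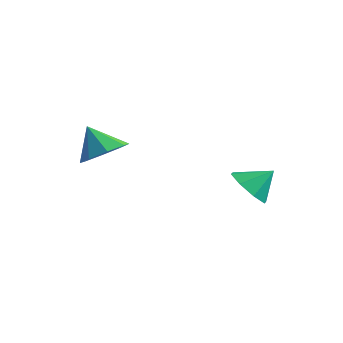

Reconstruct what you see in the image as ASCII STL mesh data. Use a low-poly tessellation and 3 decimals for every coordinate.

solid 
facet normal 0.547 0.097 -0.831
outer loop
vertex -0.013 -2.546 -1.05
vertex -0.867 -2.767 -1.638
vertex -0.433 -1.881 -1.249
endloop
endfacet
facet normal 0.254 0.421 0.871
outer loop
vertex -0.013 -2.546 -1.05
vertex -0.433 -1.881 -1.249
vertex -1.693 -2.913 -0.382
endloop
endfacet
facet normal 0.548 0.097 -0.831
outer loop
vertex -0.433 -1.881 -1.249
vertex -0.867 -2.767 -1.638
vertex -1.107 -1.735 -1.676
endloop
endfacet
facet normal -0.215 0.769 0.602
outer loop
vertex -0.433 -1.881 -1.249
vertex -1.107 -1.735 -1.676
vertex -1.693 -2.913 -0.382
endloop
endfacet
facet normal 0.547 0.096 -0.832
outer loop
vertex -1.107 -1.735 -1.676
vertex -0.867 -2.767 -1.638
vertex -1.641 -2.193 -2.08
endloop
endfacet
facet normal -0.732 0.635 0.247
outer loop
vertex -1.107 -1.735 -1.676
vertex -1.641 -2.193 -2.08
vertex -1.693 -2.913 -0.382
endloop
endfacet
facet normal 0.547 0.098 -0.831
outer loop
vertex -1.641 -2.193 -2.08
vertex -0.867 -2.767 -1.638
vertex -1.721 -2.987 -2.226
endloop
endfacet
facet normal -0.995 0.098 0.011
outer loop
vertex -1.641 -2.193 -2.08
vertex -1.721 -2.987 -2.226
vertex -1.693 -2.913 -0.382
endloop
endfacet
facet normal 0.547 0.098 -0.831
outer loop
vertex -1.721 -2.987 -2.226
vertex -0.867 -2.767 -1.638
vertex -1.3 -3.652 -2.027
endloop
endfacet
facet normal -0.849 -0.527 0.034
outer loop
vertex -1.721 -2.987 -2.226
vertex -1.3 -3.652 -2.027
vertex -1.693 -2.913 -0.382
endloop
endfacet
facet normal 0.548 0.097 -0.831
outer loop
vertex -1.3 -3.652 -2.027
vertex -0.867 -2.767 -1.638
vertex -0.626 -3.798 -1.6
endloop
endfacet
facet normal -0.381 -0.874 0.302
outer loop
vertex -1.3 -3.652 -2.027
vertex -0.626 -3.798 -1.6
vertex -1.693 -2.913 -0.382
endloop
endfacet
facet normal 0.548 0.097 -0.831
outer loop
vertex -0.626 -3.798 -1.6
vertex -0.867 -2.767 -1.638
vertex -0.093 -3.34 -1.195
endloop
endfacet
facet normal 0.137 -0.741 0.658
outer loop
vertex -0.626 -3.798 -1.6
vertex -0.093 -3.34 -1.195
vertex -1.693 -2.913 -0.382
endloop
endfacet
facet normal 0.547 0.097 -0.831
outer loop
vertex -0.093 -3.34 -1.195
vertex -0.867 -2.767 -1.638
vertex -0.013 -2.546 -1.05
endloop
endfacet
facet normal 0.400 -0.203 0.894
outer loop
vertex -0.093 -3.34 -1.195
vertex -0.013 -2.546 -1.05
vertex -1.693 -2.913 -0.382
endloop
endfacet
facet normal -0.462 -0.586 -0.666
outer loop
vertex 3.302 1.772 -4.419
vertex 2.415 1.813 -3.839
vertex 2.822 2.391 -4.63
endloop
endfacet
facet normal 0.806 0.569 -0.165
outer loop
vertex 3.302 1.772 -4.419
vertex 2.822 2.391 -4.63
vertex 3.025 2.587 -2.961
endloop
endfacet
facet normal -0.462 -0.586 -0.666
outer loop
vertex 2.822 2.391 -4.63
vertex 2.415 1.813 -3.839
vertex 2.103 2.671 -4.378
endloop
endfacet
facet normal 0.313 0.938 -0.148
outer loop
vertex 2.822 2.391 -4.63
vertex 2.103 2.671 -4.378
vertex 3.025 2.587 -2.961
endloop
endfacet
facet normal -0.462 -0.586 -0.666
outer loop
vertex 2.103 2.671 -4.378
vertex 2.415 1.813 -3.839
vertex 1.567 2.449 -3.811
endloop
endfacet
facet normal -0.200 0.962 0.187
outer loop
vertex 2.103 2.671 -4.378
vertex 1.567 2.449 -3.811
vertex 3.025 2.587 -2.961
endloop
endfacet
facet normal -0.462 -0.586 -0.666
outer loop
vertex 1.567 2.449 -3.811
vertex 2.415 1.813 -3.839
vertex 1.528 1.854 -3.26
endloop
endfacet
facet normal -0.436 0.627 0.646
outer loop
vertex 1.567 2.449 -3.811
vertex 1.528 1.854 -3.26
vertex 3.025 2.587 -2.961
endloop
endfacet
facet normal -0.462 -0.586 -0.666
outer loop
vertex 1.528 1.854 -3.26
vertex 2.415 1.813 -3.839
vertex 2.009 1.235 -3.049
endloop
endfacet
facet normal -0.255 0.129 0.958
outer loop
vertex 1.528 1.854 -3.26
vertex 2.009 1.235 -3.049
vertex 3.025 2.587 -2.961
endloop
endfacet
facet normal -0.462 -0.586 -0.666
outer loop
vertex 2.009 1.235 -3.049
vertex 2.415 1.813 -3.839
vertex 2.728 0.955 -3.301
endloop
endfacet
facet normal 0.237 -0.239 0.942
outer loop
vertex 2.009 1.235 -3.049
vertex 2.728 0.955 -3.301
vertex 3.025 2.587 -2.961
endloop
endfacet
facet normal -0.462 -0.586 -0.666
outer loop
vertex 2.728 0.955 -3.301
vertex 2.415 1.813 -3.839
vertex 3.263 1.178 -3.868
endloop
endfacet
facet normal 0.751 -0.263 0.605
outer loop
vertex 2.728 0.955 -3.301
vertex 3.263 1.178 -3.868
vertex 3.025 2.587 -2.961
endloop
endfacet
facet normal -0.462 -0.587 -0.665
outer loop
vertex 3.263 1.178 -3.868
vertex 2.415 1.813 -3.839
vertex 3.302 1.772 -4.419
endloop
endfacet
facet normal 0.986 0.072 0.147
outer loop
vertex 3.263 1.178 -3.868
vertex 3.302 1.772 -4.419
vertex 3.025 2.587 -2.961
endloop
endfacet

endsolid


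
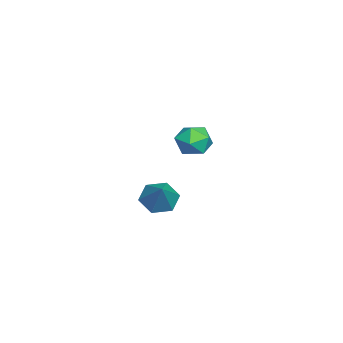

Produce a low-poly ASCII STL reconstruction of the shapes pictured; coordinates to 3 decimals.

solid 
facet normal -0.811 -0.579 -0.080
outer loop
vertex -3.192 -0.882 1.565
vertex -2.635 -1.634 1.361
vertex -2.863 -1.44 2.27
endloop
endfacet
facet normal -0.920 -0.052 0.388
outer loop
vertex -3.192 -0.882 1.565
vertex -2.863 -1.44 2.27
vertex -2.872 -0.489 2.376
endloop
endfacet
facet normal -0.821 0.569 0.049
outer loop
vertex -3.192 -0.882 1.565
vertex -2.872 -0.489 2.376
vertex -2.649 -0.095 1.533
endloop
endfacet
facet normal -0.651 0.424 -0.630
outer loop
vertex -3.192 -0.882 1.565
vertex -2.649 -0.095 1.533
vertex -2.503 -0.803 0.906
endloop
endfacet
facet normal -0.645 -0.286 -0.709
outer loop
vertex -3.192 -0.882 1.565
vertex -2.503 -0.803 0.906
vertex -2.635 -1.634 1.361
endloop
endfacet
facet normal -0.425 -0.104 0.899
outer loop
vertex -2.872 -0.489 2.376
vertex -2.863 -1.44 2.27
vertex -2.117 -0.997 2.674
endloop
endfacet
facet normal -0.249 -0.958 0.142
outer loop
vertex -2.863 -1.44 2.27
vertex -2.635 -1.634 1.361
vertex -1.971 -1.705 2.047
endloop
endfacet
facet normal 0.021 -0.483 -0.876
outer loop
vertex -2.635 -1.634 1.361
vertex -2.503 -0.803 0.906
vertex -1.748 -1.311 1.204
endloop
endfacet
facet normal 0.010 0.664 -0.748
outer loop
vertex -2.503 -0.803 0.906
vertex -2.649 -0.095 1.533
vertex -1.757 -0.36 1.31
endloop
endfacet
facet normal -0.265 0.898 0.350
outer loop
vertex -2.649 -0.095 1.533
vertex -2.872 -0.489 2.376
vertex -1.985 -0.166 2.219
endloop
endfacet
facet normal 0.651 -0.424 0.630
outer loop
vertex -1.428 -0.918 2.015
vertex -2.117 -0.997 2.674
vertex -1.971 -1.705 2.047
endloop
endfacet
facet normal 0.821 -0.569 -0.049
outer loop
vertex -1.428 -0.918 2.015
vertex -1.971 -1.705 2.047
vertex -1.748 -1.311 1.204
endloop
endfacet
facet normal 0.920 0.052 -0.388
outer loop
vertex -1.428 -0.918 2.015
vertex -1.748 -1.311 1.204
vertex -1.757 -0.36 1.31
endloop
endfacet
facet normal 0.811 0.579 0.080
outer loop
vertex -1.428 -0.918 2.015
vertex -1.757 -0.36 1.31
vertex -1.985 -0.166 2.219
endloop
endfacet
facet normal 0.645 0.286 0.709
outer loop
vertex -1.428 -0.918 2.015
vertex -1.985 -0.166 2.219
vertex -2.117 -0.997 2.674
endloop
endfacet
facet normal -0.010 -0.664 0.748
outer loop
vertex -1.971 -1.705 2.047
vertex -2.117 -0.997 2.674
vertex -2.863 -1.44 2.27
endloop
endfacet
facet normal 0.265 -0.898 -0.350
outer loop
vertex -1.748 -1.311 1.204
vertex -1.971 -1.705 2.047
vertex -2.635 -1.634 1.361
endloop
endfacet
facet normal 0.425 0.104 -0.899
outer loop
vertex -1.757 -0.36 1.31
vertex -1.748 -1.311 1.204
vertex -2.503 -0.803 0.906
endloop
endfacet
facet normal 0.249 0.958 -0.142
outer loop
vertex -1.985 -0.166 2.219
vertex -1.757 -0.36 1.31
vertex -2.649 -0.095 1.533
endloop
endfacet
facet normal -0.021 0.483 0.876
outer loop
vertex -2.117 -0.997 2.674
vertex -1.985 -0.166 2.219
vertex -2.872 -0.489 2.376
endloop
endfacet
facet normal -0.683 -0.193 -0.704
outer loop
vertex 3.455 -1.698 0.378
vertex 2.813 -1.493 0.945
vertex 3.164 -0.869 0.433
endloop
endfacet
facet normal 0.875 0.331 -0.355
outer loop
vertex 3.455 -1.698 0.378
vertex 3.164 -0.869 0.433
vertex 3.967 -1.167 2.135
endloop
endfacet
facet normal -0.683 -0.193 -0.704
outer loop
vertex 3.164 -0.869 0.433
vertex 2.813 -1.493 0.945
vertex 2.522 -0.665 1.0
endloop
endfacet
facet normal 0.316 0.949 0.017
outer loop
vertex 3.164 -0.869 0.433
vertex 2.522 -0.665 1.0
vertex 3.967 -1.167 2.135
endloop
endfacet
facet normal -0.683 -0.193 -0.705
outer loop
vertex 2.522 -0.665 1.0
vertex 2.813 -1.493 0.945
vertex 2.171 -1.289 1.511
endloop
endfacet
facet normal -0.277 0.697 0.661
outer loop
vertex 2.522 -0.665 1.0
vertex 2.171 -1.289 1.511
vertex 3.967 -1.167 2.135
endloop
endfacet
facet normal -0.683 -0.193 -0.705
outer loop
vertex 2.171 -1.289 1.511
vertex 2.813 -1.493 0.945
vertex 2.462 -2.118 1.456
endloop
endfacet
facet normal -0.313 -0.172 0.934
outer loop
vertex 2.171 -1.289 1.511
vertex 2.462 -2.118 1.456
vertex 3.967 -1.167 2.135
endloop
endfacet
facet normal -0.683 -0.193 -0.705
outer loop
vertex 2.462 -2.118 1.456
vertex 2.813 -1.493 0.945
vertex 3.104 -2.322 0.89
endloop
endfacet
facet normal 0.245 -0.790 0.563
outer loop
vertex 2.462 -2.118 1.456
vertex 3.104 -2.322 0.89
vertex 3.967 -1.167 2.135
endloop
endfacet
facet normal -0.683 -0.193 -0.704
outer loop
vertex 3.104 -2.322 0.89
vertex 2.813 -1.493 0.945
vertex 3.455 -1.698 0.378
endloop
endfacet
facet normal 0.839 -0.539 -0.082
outer loop
vertex 3.104 -2.322 0.89
vertex 3.455 -1.698 0.378
vertex 3.967 -1.167 2.135
endloop
endfacet

endsolid


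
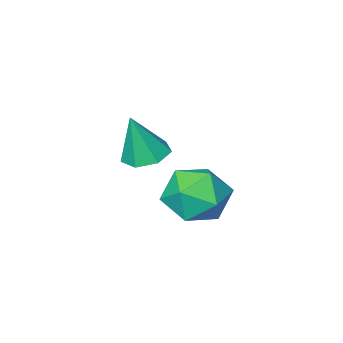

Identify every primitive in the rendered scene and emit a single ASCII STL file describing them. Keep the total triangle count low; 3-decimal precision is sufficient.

solid 
facet normal -0.284 0.051 -0.957
outer loop
vertex 0.894 -0.279 2.362
vertex 0.184 -0.047 2.585
vertex 0.809 0.39 2.423
endloop
endfacet
facet normal 0.986 0.114 0.120
outer loop
vertex 0.894 -0.279 2.362
vertex 0.809 0.39 2.423
vertex 0.656 -0.133 4.175
endloop
endfacet
facet normal -0.285 0.053 -0.957
outer loop
vertex 0.809 0.39 2.423
vertex 0.184 -0.047 2.585
vertex 0.254 0.73 2.607
endloop
endfacet
facet normal 0.567 0.774 0.281
outer loop
vertex 0.809 0.39 2.423
vertex 0.254 0.73 2.607
vertex 0.656 -0.133 4.175
endloop
endfacet
facet normal -0.284 0.053 -0.957
outer loop
vertex 0.254 0.73 2.607
vertex 0.184 -0.047 2.585
vertex -0.355 0.485 2.774
endloop
endfacet
facet normal -0.197 0.837 0.511
outer loop
vertex 0.254 0.73 2.607
vertex -0.355 0.485 2.774
vertex 0.656 -0.133 4.175
endloop
endfacet
facet normal -0.285 0.051 -0.957
outer loop
vertex -0.355 0.485 2.774
vertex 0.184 -0.047 2.585
vertex -0.558 -0.16 2.8
endloop
endfacet
facet normal -0.727 0.255 0.637
outer loop
vertex -0.355 0.485 2.774
vertex -0.558 -0.16 2.8
vertex 0.656 -0.133 4.175
endloop
endfacet
facet normal -0.285 0.051 -0.957
outer loop
vertex -0.558 -0.16 2.8
vertex 0.184 -0.047 2.585
vertex -0.202 -0.72 2.664
endloop
endfacet
facet normal -0.628 -0.536 0.565
outer loop
vertex -0.558 -0.16 2.8
vertex -0.202 -0.72 2.664
vertex 0.656 -0.133 4.175
endloop
endfacet
facet normal -0.285 0.051 -0.957
outer loop
vertex -0.202 -0.72 2.664
vertex 0.184 -0.047 2.585
vertex 0.444 -0.773 2.469
endloop
endfacet
facet normal 0.028 -0.937 0.348
outer loop
vertex -0.202 -0.72 2.664
vertex 0.444 -0.773 2.469
vertex 0.656 -0.133 4.175
endloop
endfacet
facet normal -0.284 0.051 -0.957
outer loop
vertex 0.444 -0.773 2.469
vertex 0.184 -0.047 2.585
vertex 0.894 -0.279 2.362
endloop
endfacet
facet normal 0.747 -0.648 0.150
outer loop
vertex 0.444 -0.773 2.469
vertex 0.894 -0.279 2.362
vertex 0.656 -0.133 4.175
endloop
endfacet
facet normal -0.462 0.740 0.489
outer loop
vertex -2.518 0.467 0.443
vertex -1.767 0.351 1.329
vertex -1.526 1.081 0.451
endloop
endfacet
facet normal -0.512 0.831 -0.218
outer loop
vertex -2.518 0.467 0.443
vertex -1.526 1.081 0.451
vertex -1.901 0.59 -0.54
endloop
endfacet
facet normal -0.833 0.255 -0.491
outer loop
vertex -2.518 0.467 0.443
vertex -1.901 0.59 -0.54
vertex -2.374 -0.443 -0.274
endloop
endfacet
facet normal -0.981 -0.191 0.045
outer loop
vertex -2.518 0.467 0.443
vertex -2.374 -0.443 -0.274
vertex -2.292 -0.591 0.881
endloop
endfacet
facet normal -0.751 0.109 0.651
outer loop
vertex -2.518 0.467 0.443
vertex -2.292 -0.591 0.881
vertex -1.767 0.351 1.329
endloop
endfacet
facet normal 0.149 0.863 -0.484
outer loop
vertex -1.901 0.59 -0.54
vertex -1.526 1.081 0.451
vertex -0.768 0.551 -0.261
endloop
endfacet
facet normal 0.231 0.716 0.659
outer loop
vertex -1.526 1.081 0.451
vertex -1.767 0.351 1.329
vertex -0.686 0.403 0.894
endloop
endfacet
facet normal -0.238 -0.306 0.922
outer loop
vertex -1.767 0.351 1.329
vertex -2.292 -0.591 0.881
vertex -1.159 -0.63 1.16
endloop
endfacet
facet normal -0.608 -0.792 -0.058
outer loop
vertex -2.292 -0.591 0.881
vertex -2.374 -0.443 -0.274
vertex -1.534 -1.121 0.169
endloop
endfacet
facet normal -0.370 -0.069 -0.927
outer loop
vertex -2.374 -0.443 -0.274
vertex -1.901 0.59 -0.54
vertex -1.293 -0.391 -0.709
endloop
endfacet
facet normal 0.981 0.191 -0.045
outer loop
vertex -0.542 -0.507 0.177
vertex -0.768 0.551 -0.261
vertex -0.686 0.403 0.894
endloop
endfacet
facet normal 0.833 -0.255 0.491
outer loop
vertex -0.542 -0.507 0.177
vertex -0.686 0.403 0.894
vertex -1.159 -0.63 1.16
endloop
endfacet
facet normal 0.512 -0.831 0.218
outer loop
vertex -0.542 -0.507 0.177
vertex -1.159 -0.63 1.16
vertex -1.534 -1.121 0.169
endloop
endfacet
facet normal 0.462 -0.740 -0.489
outer loop
vertex -0.542 -0.507 0.177
vertex -1.534 -1.121 0.169
vertex -1.293 -0.391 -0.709
endloop
endfacet
facet normal 0.751 -0.109 -0.651
outer loop
vertex -0.542 -0.507 0.177
vertex -1.293 -0.391 -0.709
vertex -0.768 0.551 -0.261
endloop
endfacet
facet normal 0.608 0.792 0.058
outer loop
vertex -0.686 0.403 0.894
vertex -0.768 0.551 -0.261
vertex -1.526 1.081 0.451
endloop
endfacet
facet normal 0.370 0.069 0.927
outer loop
vertex -1.159 -0.63 1.16
vertex -0.686 0.403 0.894
vertex -1.767 0.351 1.329
endloop
endfacet
facet normal -0.149 -0.863 0.484
outer loop
vertex -1.534 -1.121 0.169
vertex -1.159 -0.63 1.16
vertex -2.292 -0.591 0.881
endloop
endfacet
facet normal -0.231 -0.716 -0.659
outer loop
vertex -1.293 -0.391 -0.709
vertex -1.534 -1.121 0.169
vertex -2.374 -0.443 -0.274
endloop
endfacet
facet normal 0.238 0.306 -0.922
outer loop
vertex -0.768 0.551 -0.261
vertex -1.293 -0.391 -0.709
vertex -1.901 0.59 -0.54
endloop
endfacet

endsolid


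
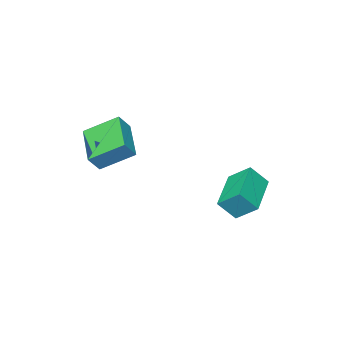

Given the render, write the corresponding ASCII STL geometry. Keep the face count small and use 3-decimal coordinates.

solid 
facet normal -0.630 0.061 -0.774
outer loop
vertex 1.819 -2.232 3.16
vertex 2.801 -0.811 2.472
vertex 2.695 -3.221 2.369
endloop
endfacet
facet normal -0.528 -0.764 0.371
outer loop
vertex 3.199 -3.269 2.988
vertex 1.819 -2.232 3.16
vertex 2.695 -3.221 2.369
endloop
endfacet
facet normal -0.630 0.061 -0.774
outer loop
vertex 2.695 -3.221 2.369
vertex 2.801 -0.811 2.472
vertex 3.677 -1.799 1.681
endloop
endfacet
facet normal 0.570 -0.642 -0.514
outer loop
vertex 3.677 -1.799 1.681
vertex 3.199 -3.269 2.988
vertex 2.695 -3.221 2.369
endloop
endfacet
facet normal -0.569 0.642 0.513
outer loop
vertex 1.819 -2.232 3.16
vertex 3.305 -0.859 3.091
vertex 2.801 -0.811 2.472
endloop
endfacet
facet normal -0.528 -0.764 0.370
outer loop
vertex 2.323 -2.281 3.779
vertex 1.819 -2.232 3.16
vertex 3.199 -3.269 2.988
endloop
endfacet
facet normal -0.569 0.642 0.514
outer loop
vertex 2.323 -2.281 3.779
vertex 3.305 -0.859 3.091
vertex 1.819 -2.232 3.16
endloop
endfacet
facet normal 0.528 0.764 -0.370
outer loop
vertex 2.801 -0.811 2.472
vertex 3.305 -0.859 3.091
vertex 3.677 -1.799 1.681
endloop
endfacet
facet normal 0.569 -0.642 -0.514
outer loop
vertex 4.181 -1.848 2.3
vertex 3.199 -3.269 2.988
vertex 3.677 -1.799 1.681
endloop
endfacet
facet normal 0.529 0.764 -0.370
outer loop
vertex 3.677 -1.799 1.681
vertex 3.305 -0.859 3.091
vertex 4.181 -1.848 2.3
endloop
endfacet
facet normal 0.630 -0.061 0.774
outer loop
vertex 4.181 -1.848 2.3
vertex 2.323 -2.281 3.779
vertex 3.199 -3.269 2.988
endloop
endfacet
facet normal 0.630 -0.061 0.774
outer loop
vertex 3.305 -0.859 3.091
vertex 2.323 -2.281 3.779
vertex 4.181 -1.848 2.3
endloop
endfacet
facet normal -0.809 -0.522 0.270
outer loop
vertex -1.375 0.799 1.066
vertex -1.909 1.229 0.298
vertex -1.068 -0.027 0.39
endloop
endfacet
facet normal 0.519 -0.417 0.746
outer loop
vertex 0.509 0.991 -0.138
vertex -1.375 0.799 1.066
vertex -1.068 -0.027 0.39
endloop
endfacet
facet normal -0.809 -0.522 0.271
outer loop
vertex -1.068 -0.027 0.39
vertex -1.909 1.229 0.298
vertex -1.603 0.404 -0.378
endloop
endfacet
facet normal 0.276 -0.743 -0.609
outer loop
vertex -1.603 0.404 -0.378
vertex 0.509 0.991 -0.138
vertex -1.068 -0.027 0.39
endloop
endfacet
facet normal -0.276 0.744 0.609
outer loop
vertex -1.375 0.799 1.066
vertex -0.332 2.247 -0.23
vertex -1.909 1.229 0.298
endloop
endfacet
facet normal 0.519 -0.418 0.745
outer loop
vertex 0.203 1.816 0.538
vertex -1.375 0.799 1.066
vertex 0.509 0.991 -0.138
endloop
endfacet
facet normal -0.275 0.744 0.609
outer loop
vertex 0.203 1.816 0.538
vertex -0.332 2.247 -0.23
vertex -1.375 0.799 1.066
endloop
endfacet
facet normal -0.519 0.418 -0.745
outer loop
vertex -1.909 1.229 0.298
vertex -0.332 2.247 -0.23
vertex -1.603 0.404 -0.378
endloop
endfacet
facet normal 0.276 -0.744 -0.608
outer loop
vertex -0.025 1.421 -0.906
vertex 0.509 0.991 -0.138
vertex -1.603 0.404 -0.378
endloop
endfacet
facet normal -0.519 0.418 -0.746
outer loop
vertex -1.603 0.404 -0.378
vertex -0.332 2.247 -0.23
vertex -0.025 1.421 -0.906
endloop
endfacet
facet normal 0.809 0.522 -0.270
outer loop
vertex -0.025 1.421 -0.906
vertex 0.203 1.816 0.538
vertex 0.509 0.991 -0.138
endloop
endfacet
facet normal 0.809 0.522 -0.271
outer loop
vertex -0.332 2.247 -0.23
vertex 0.203 1.816 0.538
vertex -0.025 1.421 -0.906
endloop
endfacet

endsolid


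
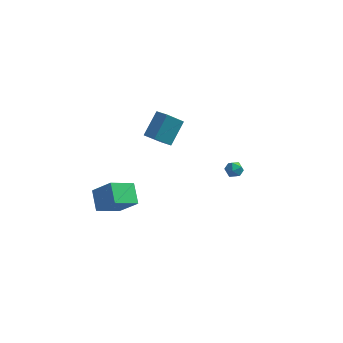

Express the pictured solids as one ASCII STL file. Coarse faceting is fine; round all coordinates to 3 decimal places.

solid 
facet normal -0.291 0.585 0.757
outer loop
vertex 2.017 0.374 -0.315
vertex 2.34 0.003 0.096
vertex 2.63 0.504 -0.18
endloop
endfacet
facet normal -0.237 0.959 0.153
outer loop
vertex 2.017 0.374 -0.315
vertex 2.63 0.504 -0.18
vertex 2.419 0.548 -0.784
endloop
endfacet
facet normal -0.672 0.664 -0.329
outer loop
vertex 2.017 0.374 -0.315
vertex 2.419 0.548 -0.784
vertex 1.998 0.074 -0.881
endloop
endfacet
facet normal -0.994 0.107 -0.023
outer loop
vertex 2.017 0.374 -0.315
vertex 1.998 0.074 -0.881
vertex 1.949 -0.263 -0.338
endloop
endfacet
facet normal -0.759 0.058 0.649
outer loop
vertex 2.017 0.374 -0.315
vertex 1.949 -0.263 -0.338
vertex 2.34 0.003 0.096
endloop
endfacet
facet normal 0.434 0.897 -0.086
outer loop
vertex 2.419 0.548 -0.784
vertex 2.63 0.504 -0.18
vertex 2.991 0.283 -0.662
endloop
endfacet
facet normal 0.346 0.291 0.892
outer loop
vertex 2.63 0.504 -0.18
vertex 2.34 0.003 0.096
vertex 2.942 -0.054 -0.119
endloop
endfacet
facet normal -0.413 -0.562 0.717
outer loop
vertex 2.34 0.003 0.096
vertex 1.949 -0.263 -0.338
vertex 2.521 -0.528 -0.216
endloop
endfacet
facet normal -0.792 -0.484 -0.372
outer loop
vertex 1.949 -0.263 -0.338
vertex 1.998 0.074 -0.881
vertex 2.31 -0.484 -0.82
endloop
endfacet
facet normal -0.270 0.418 -0.868
outer loop
vertex 1.998 0.074 -0.881
vertex 2.419 0.548 -0.784
vertex 2.6 0.017 -1.096
endloop
endfacet
facet normal 0.994 -0.107 0.023
outer loop
vertex 2.923 -0.354 -0.685
vertex 2.991 0.283 -0.662
vertex 2.942 -0.054 -0.119
endloop
endfacet
facet normal 0.672 -0.664 0.329
outer loop
vertex 2.923 -0.354 -0.685
vertex 2.942 -0.054 -0.119
vertex 2.521 -0.528 -0.216
endloop
endfacet
facet normal 0.237 -0.959 -0.153
outer loop
vertex 2.923 -0.354 -0.685
vertex 2.521 -0.528 -0.216
vertex 2.31 -0.484 -0.82
endloop
endfacet
facet normal 0.291 -0.585 -0.757
outer loop
vertex 2.923 -0.354 -0.685
vertex 2.31 -0.484 -0.82
vertex 2.6 0.017 -1.096
endloop
endfacet
facet normal 0.759 -0.058 -0.649
outer loop
vertex 2.923 -0.354 -0.685
vertex 2.6 0.017 -1.096
vertex 2.991 0.283 -0.662
endloop
endfacet
facet normal 0.792 0.484 0.372
outer loop
vertex 2.942 -0.054 -0.119
vertex 2.991 0.283 -0.662
vertex 2.63 0.504 -0.18
endloop
endfacet
facet normal 0.270 -0.418 0.868
outer loop
vertex 2.521 -0.528 -0.216
vertex 2.942 -0.054 -0.119
vertex 2.34 0.003 0.096
endloop
endfacet
facet normal -0.434 -0.897 0.086
outer loop
vertex 2.31 -0.484 -0.82
vertex 2.521 -0.528 -0.216
vertex 1.949 -0.263 -0.338
endloop
endfacet
facet normal -0.346 -0.291 -0.892
outer loop
vertex 2.6 0.017 -1.096
vertex 2.31 -0.484 -0.82
vertex 1.998 0.074 -0.881
endloop
endfacet
facet normal 0.413 0.562 -0.717
outer loop
vertex 2.991 0.283 -0.662
vertex 2.6 0.017 -1.096
vertex 2.419 0.548 -0.784
endloop
endfacet
facet normal -0.693 0.193 -0.695
outer loop
vertex -4.618 -4.661 -2.213
vertex -5.201 -3.594 -1.335
vertex -3.567 -3.492 -2.936
endloop
endfacet
facet normal 0.388 -0.711 -0.586
outer loop
vertex -2.299 -3.846 -1.665
vertex -4.618 -4.661 -2.213
vertex -3.567 -3.492 -2.936
endloop
endfacet
facet normal -0.693 0.193 -0.695
outer loop
vertex -3.567 -3.492 -2.936
vertex -5.201 -3.594 -1.335
vertex -4.15 -2.425 -2.058
endloop
endfacet
facet normal 0.607 0.676 -0.418
outer loop
vertex -4.15 -2.425 -2.058
vertex -2.299 -3.846 -1.665
vertex -3.567 -3.492 -2.936
endloop
endfacet
facet normal -0.607 -0.676 0.418
outer loop
vertex -4.618 -4.661 -2.213
vertex -3.933 -3.948 -0.064
vertex -5.201 -3.594 -1.335
endloop
endfacet
facet normal 0.388 -0.711 -0.586
outer loop
vertex -3.35 -5.015 -0.942
vertex -4.618 -4.661 -2.213
vertex -2.299 -3.846 -1.665
endloop
endfacet
facet normal -0.607 -0.676 0.418
outer loop
vertex -3.35 -5.015 -0.942
vertex -3.933 -3.948 -0.064
vertex -4.618 -4.661 -2.213
endloop
endfacet
facet normal -0.388 0.711 0.586
outer loop
vertex -5.201 -3.594 -1.335
vertex -3.933 -3.948 -0.064
vertex -4.15 -2.425 -2.058
endloop
endfacet
facet normal 0.607 0.676 -0.418
outer loop
vertex -2.882 -2.779 -0.787
vertex -2.299 -3.846 -1.665
vertex -4.15 -2.425 -2.058
endloop
endfacet
facet normal -0.388 0.711 0.586
outer loop
vertex -4.15 -2.425 -2.058
vertex -3.933 -3.948 -0.064
vertex -2.882 -2.779 -0.787
endloop
endfacet
facet normal 0.693 -0.193 0.695
outer loop
vertex -2.882 -2.779 -0.787
vertex -3.35 -5.015 -0.942
vertex -2.299 -3.846 -1.665
endloop
endfacet
facet normal 0.693 -0.193 0.695
outer loop
vertex -3.933 -3.948 -0.064
vertex -3.35 -5.015 -0.942
vertex -2.882 -2.779 -0.787
endloop
endfacet
facet normal -0.878 0.451 -0.161
outer loop
vertex -3.928 2.658 -0.682
vertex -3.495 3.99 0.689
vertex -3.164 3.7 -1.935
endloop
endfacet
facet normal -0.221 -0.679 -0.700
outer loop
vertex -2.365 3.29 -1.789
vertex -3.928 2.658 -0.682
vertex -3.164 3.7 -1.935
endloop
endfacet
facet normal -0.878 0.451 -0.161
outer loop
vertex -3.164 3.7 -1.935
vertex -3.495 3.99 0.689
vertex -2.731 5.032 -0.564
endloop
endfacet
facet normal 0.424 0.579 -0.696
outer loop
vertex -2.731 5.032 -0.564
vertex -2.365 3.29 -1.789
vertex -3.164 3.7 -1.935
endloop
endfacet
facet normal -0.424 -0.579 0.696
outer loop
vertex -3.928 2.658 -0.682
vertex -2.696 3.58 0.835
vertex -3.495 3.99 0.689
endloop
endfacet
facet normal -0.221 -0.679 -0.700
outer loop
vertex -3.129 2.248 -0.536
vertex -3.928 2.658 -0.682
vertex -2.365 3.29 -1.789
endloop
endfacet
facet normal -0.424 -0.579 0.696
outer loop
vertex -3.129 2.248 -0.536
vertex -2.696 3.58 0.835
vertex -3.928 2.658 -0.682
endloop
endfacet
facet normal 0.221 0.679 0.700
outer loop
vertex -3.495 3.99 0.689
vertex -2.696 3.58 0.835
vertex -2.731 5.032 -0.564
endloop
endfacet
facet normal 0.424 0.579 -0.696
outer loop
vertex -1.932 4.622 -0.418
vertex -2.365 3.29 -1.789
vertex -2.731 5.032 -0.564
endloop
endfacet
facet normal 0.221 0.679 0.700
outer loop
vertex -2.731 5.032 -0.564
vertex -2.696 3.58 0.835
vertex -1.932 4.622 -0.418
endloop
endfacet
facet normal 0.878 -0.451 0.161
outer loop
vertex -1.932 4.622 -0.418
vertex -3.129 2.248 -0.536
vertex -2.365 3.29 -1.789
endloop
endfacet
facet normal 0.878 -0.451 0.161
outer loop
vertex -2.696 3.58 0.835
vertex -3.129 2.248 -0.536
vertex -1.932 4.622 -0.418
endloop
endfacet

endsolid
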